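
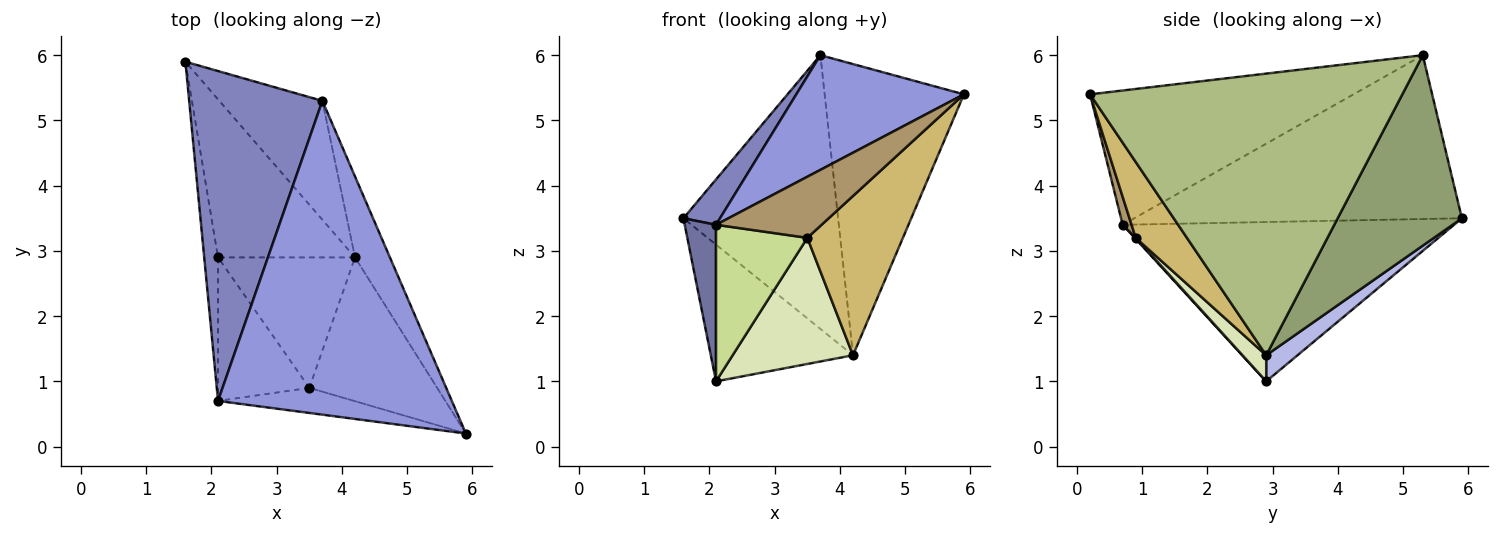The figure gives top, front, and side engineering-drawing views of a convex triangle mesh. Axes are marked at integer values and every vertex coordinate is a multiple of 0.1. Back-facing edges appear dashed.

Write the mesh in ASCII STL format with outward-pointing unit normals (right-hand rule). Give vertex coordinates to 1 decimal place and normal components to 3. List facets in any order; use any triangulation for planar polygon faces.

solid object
 facet normal -0.992 -0.094 -0.086
  outer loop
   vertex 2.1 0.7 3.4
   vertex 1.6 5.9 3.5
   vertex 2.1 2.9 1.0
  endloop
 endfacet
 facet normal -0.773 -0.086 0.629
  outer loop
   vertex 2.1 0.7 3.4
   vertex 3.7 5.3 6.0
   vertex 1.6 5.9 3.5
  endloop
 endfacet
 facet normal -0.475 -0.302 0.827
  outer loop
   vertex 2.1 0.7 3.4
   vertex 5.9 0.2 5.4
   vertex 3.7 5.3 6.0
  endloop
 endfacet
 facet normal 0.143 0.648 -0.749
  outer loop
   vertex 4.2 2.9 1.4
   vertex 2.1 2.9 1.0
   vertex 1.6 5.9 3.5
  endloop
 endfacet
 facet normal 0.593 0.739 -0.321
  outer loop
   vertex 4.2 2.9 1.4
   vertex 1.6 5.9 3.5
   vertex 3.7 5.3 6.0
  endloop
 endfacet
 facet normal 0.907 0.405 -0.113
  outer loop
   vertex 4.2 2.9 1.4
   vertex 3.7 5.3 6.0
   vertex 5.9 0.2 5.4
  endloop
 endfacet
 facet normal 0.009 -0.737 -0.676
  outer loop
   vertex 3.5 0.9 3.2
   vertex 2.1 0.7 3.4
   vertex 2.1 2.9 1.0
  endloop
 endfacet
 facet normal 0.136 -0.689 -0.712
  outer loop
   vertex 3.5 0.9 3.2
   vertex 2.1 2.9 1.0
   vertex 4.2 2.9 1.4
  endloop
 endfacet
 facet normal 0.078 -0.922 -0.378
  outer loop
   vertex 3.5 0.9 3.2
   vertex 5.9 0.2 5.4
   vertex 2.1 0.7 3.4
  endloop
 endfacet
 facet normal 0.370 -0.690 -0.623
  outer loop
   vertex 3.5 0.9 3.2
   vertex 4.2 2.9 1.4
   vertex 5.9 0.2 5.4
  endloop
 endfacet
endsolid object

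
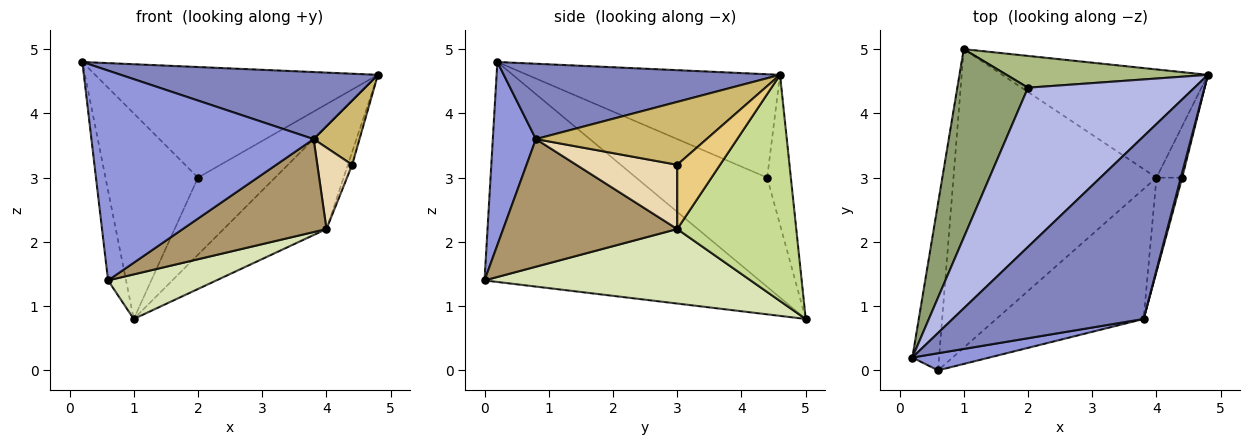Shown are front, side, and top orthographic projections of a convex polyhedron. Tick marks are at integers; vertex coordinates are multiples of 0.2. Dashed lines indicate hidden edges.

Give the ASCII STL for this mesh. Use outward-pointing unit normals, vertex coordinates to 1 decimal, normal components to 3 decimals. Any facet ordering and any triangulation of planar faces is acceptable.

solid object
 facet normal -0.991 0.065 -0.120
  outer loop
   vertex 0.6 0.0 1.4
   vertex 0.2 0.2 4.8
   vertex 1.0 5.0 0.8
  endloop
 endfacet
 facet normal 0.347 -0.323 0.880
  outer loop
   vertex 3.8 0.8 3.6
   vertex 4.8 4.6 4.6
   vertex 0.2 0.2 4.8
  endloop
 endfacet
 facet normal 0.190 -0.979 0.080
  outer loop
   vertex 3.8 0.8 3.6
   vertex 0.2 0.2 4.8
   vertex 0.6 0.0 1.4
  endloop
 endfacet
 facet normal -0.454 0.508 0.732
  outer loop
   vertex 2.0 4.4 3.0
   vertex 0.2 0.2 4.8
   vertex 4.8 4.6 4.6
  endloop
 endfacet
 facet normal -0.722 0.510 0.467
  outer loop
   vertex 2.0 4.4 3.0
   vertex 1.0 5.0 0.8
   vertex 0.2 0.2 4.8
  endloop
 endfacet
 facet normal -0.273 0.889 0.367
  outer loop
   vertex 2.0 4.4 3.0
   vertex 4.8 4.6 4.6
   vertex 1.0 5.0 0.8
  endloop
 endfacet
 facet normal 0.624 0.538 -0.567
  outer loop
   vertex 4.0 3.0 2.2
   vertex 1.0 5.0 0.8
   vertex 4.8 4.6 4.6
  endloop
 endfacet
 facet normal 0.341 -0.139 -0.930
  outer loop
   vertex 4.0 3.0 2.2
   vertex 0.6 0.0 1.4
   vertex 1.0 5.0 0.8
  endloop
 endfacet
 facet normal 0.576 -0.475 -0.665
  outer loop
   vertex 4.0 3.0 2.2
   vertex 3.8 0.8 3.6
   vertex 0.6 0.0 1.4
  endloop
 endfacet
 facet normal 0.966 -0.260 0.021
  outer loop
   vertex 4.4 3.0 3.2
   vertex 4.8 4.6 4.6
   vertex 3.8 0.8 3.6
  endloop
 endfacet
 facet normal 0.925 0.092 -0.370
  outer loop
   vertex 4.4 3.0 3.2
   vertex 4.0 3.0 2.2
   vertex 4.8 4.6 4.6
  endloop
 endfacet
 facet normal 0.884 -0.305 -0.354
  outer loop
   vertex 4.4 3.0 3.2
   vertex 3.8 0.8 3.6
   vertex 4.0 3.0 2.2
  endloop
 endfacet
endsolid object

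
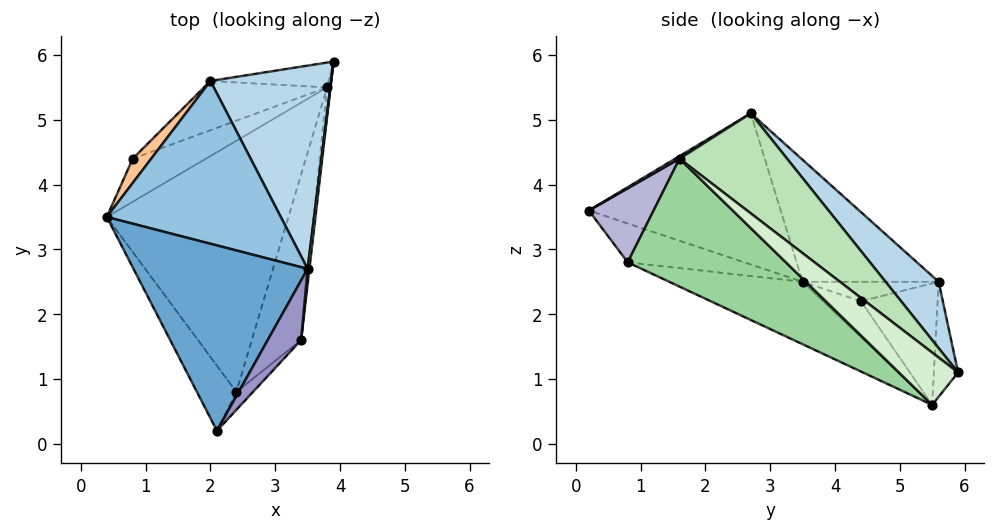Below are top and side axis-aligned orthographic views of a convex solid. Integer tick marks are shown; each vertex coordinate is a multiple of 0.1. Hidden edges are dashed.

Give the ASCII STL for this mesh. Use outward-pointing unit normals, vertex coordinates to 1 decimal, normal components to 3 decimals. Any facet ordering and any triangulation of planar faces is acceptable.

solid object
 facet normal -0.653 -0.086 0.752
  outer loop
   vertex 3.5 2.7 5.1
   vertex 0.4 3.5 2.5
   vertex 2.1 0.2 3.6
  endloop
 endfacet
 facet normal -0.526 0.401 0.750
  outer loop
   vertex 2.0 5.6 2.5
   vertex 0.4 3.5 2.5
   vertex 3.5 2.7 5.1
  endloop
 endfacet
 facet normal 0.335 0.719 0.609
  outer loop
   vertex 2.0 5.6 2.5
   vertex 3.5 2.7 5.1
   vertex 3.9 5.9 1.1
  endloop
 endfacet
 facet normal -0.476 0.731 -0.489
  outer loop
   vertex 3.8 5.5 0.6
   vertex 2.0 5.6 2.5
   vertex 3.9 5.9 1.1
  endloop
 endfacet
 facet normal -0.602 -0.514 -0.611
  outer loop
   vertex 2.4 0.8 2.8
   vertex 2.1 0.2 3.6
   vertex 0.4 3.5 2.5
  endloop
 endfacet
 facet normal -0.307 -0.327 -0.894
  outer loop
   vertex 2.4 0.8 2.8
   vertex 0.4 3.5 2.5
   vertex 3.8 5.5 0.6
  endloop
 endfacet
 facet normal -0.634 0.483 0.604
  outer loop
   vertex 0.8 4.4 2.2
   vertex 0.4 3.5 2.5
   vertex 2.0 5.6 2.5
  endloop
 endfacet
 facet normal -0.439 -0.103 -0.893
  outer loop
   vertex 0.8 4.4 2.2
   vertex 3.8 5.5 0.6
   vertex 0.4 3.5 2.5
  endloop
 endfacet
 facet normal -0.527 0.661 -0.534
  outer loop
   vertex 0.8 4.4 2.2
   vertex 2.0 5.6 2.5
   vertex 3.8 5.5 0.6
  endloop
 endfacet
 facet normal 0.852 -0.408 -0.329
  outer loop
   vertex 3.4 1.6 4.4
   vertex 2.4 0.8 2.8
   vertex 3.8 5.5 0.6
  endloop
 endfacet
 facet normal 0.995 -0.102 0.018
  outer loop
   vertex 3.4 1.6 4.4
   vertex 3.9 5.9 1.1
   vertex 3.5 2.7 5.1
  endloop
 endfacet
 facet normal 0.984 -0.165 -0.065
  outer loop
   vertex 3.4 1.6 4.4
   vertex 3.8 5.5 0.6
   vertex 3.9 5.9 1.1
  endloop
 endfacet
 facet normal 0.065 -0.540 0.839
  outer loop
   vertex 3.4 1.6 4.4
   vertex 3.5 2.7 5.1
   vertex 2.1 0.2 3.6
  endloop
 endfacet
 facet normal 0.769 -0.615 -0.173
  outer loop
   vertex 3.4 1.6 4.4
   vertex 2.1 0.2 3.6
   vertex 2.4 0.8 2.8
  endloop
 endfacet
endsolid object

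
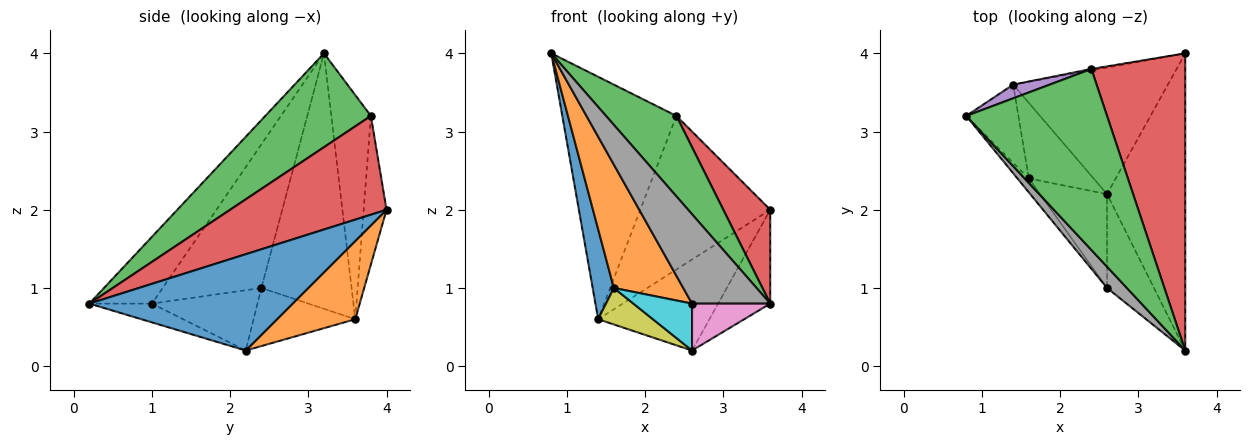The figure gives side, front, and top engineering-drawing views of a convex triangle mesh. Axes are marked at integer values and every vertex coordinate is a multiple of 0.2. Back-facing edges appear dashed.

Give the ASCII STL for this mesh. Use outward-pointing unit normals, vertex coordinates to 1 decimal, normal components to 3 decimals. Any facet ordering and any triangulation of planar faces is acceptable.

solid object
 facet normal 0.761 0.195 -0.618
  outer loop
   vertex 2.6 2.2 0.2
   vertex 3.6 4.0 2.0
   vertex 3.6 0.2 0.8
  endloop
 endfacet
 facet normal 0.380 0.540 -0.751
  outer loop
   vertex 1.4 3.6 0.6
   vertex 3.6 4.0 2.0
   vertex 2.6 2.2 0.2
  endloop
 endfacet
 facet normal 0.520 -0.347 0.780
  outer loop
   vertex 2.4 3.8 3.2
   vertex 0.8 3.2 4.0
   vertex 3.6 0.2 0.8
  endloop
 endfacet
 facet normal 0.708 -0.213 0.673
  outer loop
   vertex 2.4 3.8 3.2
   vertex 3.6 0.2 0.8
   vertex 3.6 4.0 2.0
  endloop
 endfacet
 facet normal -0.327 0.943 0.053
  outer loop
   vertex 2.4 3.8 3.2
   vertex 1.4 3.6 0.6
   vertex 0.8 3.2 4.0
  endloop
 endfacet
 facet normal -0.173 0.985 -0.009
  outer loop
   vertex 2.4 3.8 3.2
   vertex 3.6 4.0 2.0
   vertex 1.4 3.6 0.6
  endloop
 endfacet
 facet normal -0.337 -0.421 -0.842
  outer loop
   vertex 2.6 1.0 0.8
   vertex 2.6 2.2 0.2
   vertex 3.6 0.2 0.8
  endloop
 endfacet
 facet normal -0.614 -0.768 0.182
  outer loop
   vertex 2.6 1.0 0.8
   vertex 3.6 0.2 0.8
   vertex 0.8 3.2 4.0
  endloop
 endfacet
 facet normal -0.628 -0.338 -0.701
  outer loop
   vertex 1.6 2.4 1.0
   vertex 1.4 3.6 0.6
   vertex 2.6 2.2 0.2
  endloop
 endfacet
 facet normal -0.627 -0.348 -0.697
  outer loop
   vertex 1.6 2.4 1.0
   vertex 2.6 2.2 0.2
   vertex 2.6 1.0 0.8
  endloop
 endfacet
 facet normal -0.955 -0.224 -0.195
  outer loop
   vertex 1.6 2.4 1.0
   vertex 0.8 3.2 4.0
   vertex 1.4 3.6 0.6
  endloop
 endfacet
 facet normal -0.816 -0.574 -0.065
  outer loop
   vertex 1.6 2.4 1.0
   vertex 2.6 1.0 0.8
   vertex 0.8 3.2 4.0
  endloop
 endfacet
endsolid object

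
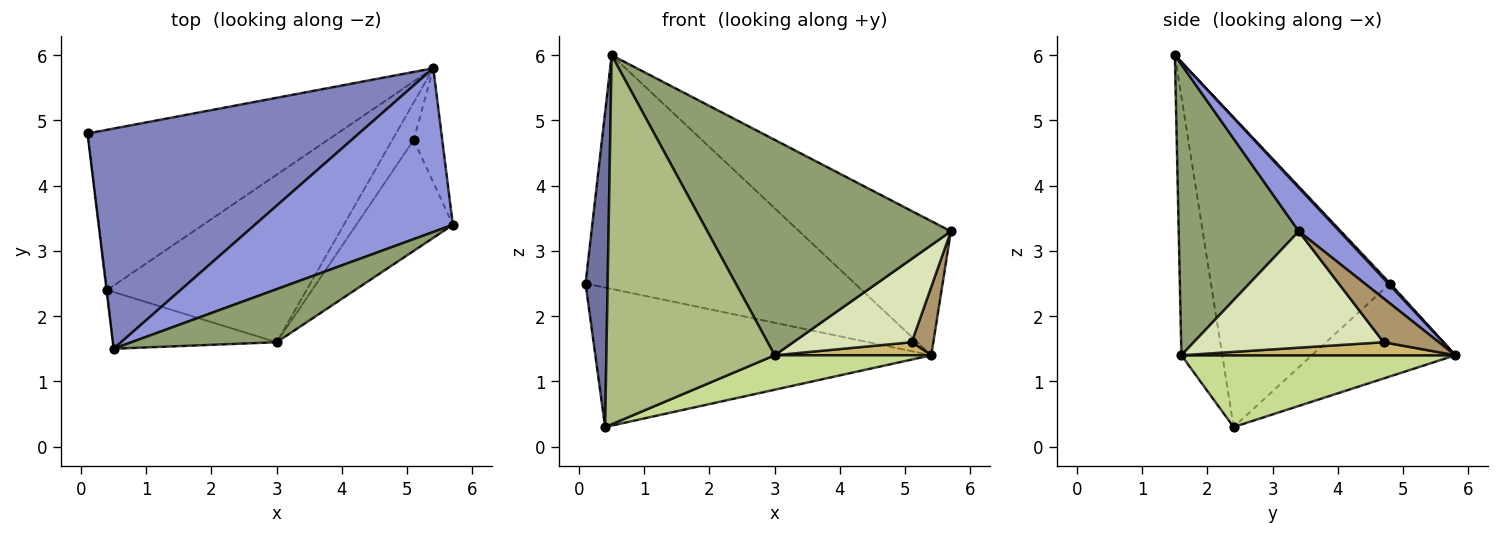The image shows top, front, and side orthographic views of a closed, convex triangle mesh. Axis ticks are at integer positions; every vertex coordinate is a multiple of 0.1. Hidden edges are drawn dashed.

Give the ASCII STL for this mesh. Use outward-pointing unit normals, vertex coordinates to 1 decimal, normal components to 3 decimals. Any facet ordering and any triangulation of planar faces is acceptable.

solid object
 facet normal -0.992 -0.122 -0.002
  outer loop
   vertex 0.4 2.4 0.3
   vertex 0.5 1.5 6.0
   vertex 0.1 4.8 2.5
  endloop
 endfacet
 facet normal 0.005 0.728 0.686
  outer loop
   vertex 5.4 5.8 1.4
   vertex 0.1 4.8 2.5
   vertex 0.5 1.5 6.0
  endloop
 endfacet
 facet normal 0.168 0.625 0.763
  outer loop
   vertex 5.4 5.8 1.4
   vertex 0.5 1.5 6.0
   vertex 5.7 3.4 3.3
  endloop
 endfacet
 facet normal -0.270 0.632 -0.726
  outer loop
   vertex 5.4 5.8 1.4
   vertex 0.4 2.4 0.3
   vertex 0.1 4.8 2.5
  endloop
 endfacet
 facet normal 0.432 -0.876 0.216
  outer loop
   vertex 3.0 1.6 1.4
   vertex 5.7 3.4 3.3
   vertex 0.5 1.5 6.0
  endloop
 endfacet
 facet normal -0.233 -0.961 -0.148
  outer loop
   vertex 3.0 1.6 1.4
   vertex 0.5 1.5 6.0
   vertex 0.4 2.4 0.3
  endloop
 endfacet
 facet normal 0.332 -0.190 -0.924
  outer loop
   vertex 3.0 1.6 1.4
   vertex 0.4 2.4 0.3
   vertex 5.4 5.8 1.4
  endloop
 endfacet
 facet normal 0.694 -0.433 -0.576
  outer loop
   vertex 5.1 4.7 1.6
   vertex 5.7 3.4 3.3
   vertex 3.0 1.6 1.4
  endloop
 endfacet
 facet normal 0.796 -0.311 -0.519
  outer loop
   vertex 5.1 4.7 1.6
   vertex 5.4 5.8 1.4
   vertex 5.7 3.4 3.3
  endloop
 endfacet
 facet normal 0.498 -0.285 -0.819
  outer loop
   vertex 5.1 4.7 1.6
   vertex 3.0 1.6 1.4
   vertex 5.4 5.8 1.4
  endloop
 endfacet
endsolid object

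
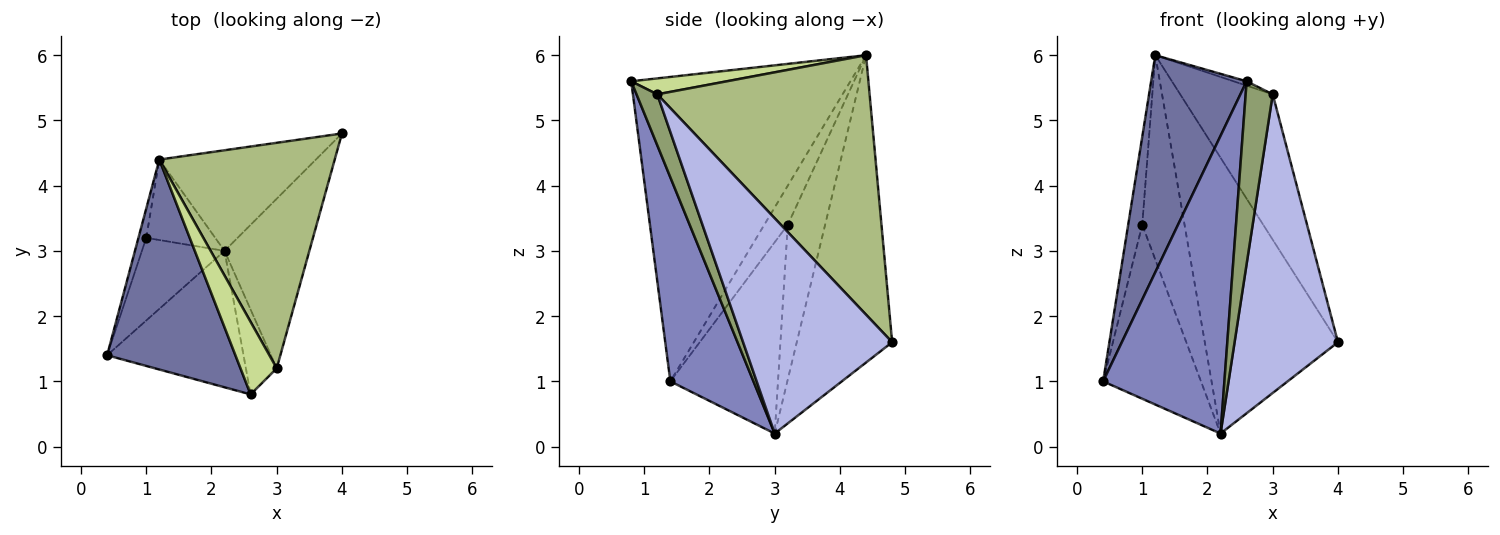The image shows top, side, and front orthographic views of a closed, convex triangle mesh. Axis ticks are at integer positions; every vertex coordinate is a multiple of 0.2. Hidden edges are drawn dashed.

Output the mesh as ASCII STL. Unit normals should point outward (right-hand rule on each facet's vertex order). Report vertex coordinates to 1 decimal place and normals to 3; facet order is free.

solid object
 facet normal -0.855 -0.373 0.360
  outer loop
   vertex 1.2 4.4 6.0
   vertex 0.4 1.4 1.0
   vertex 2.6 0.8 5.6
  endloop
 endfacet
 facet normal 0.529 -0.772 -0.354
  outer loop
   vertex 2.2 3.0 0.2
   vertex 2.6 0.8 5.6
   vertex 0.4 1.4 1.0
  endloop
 endfacet
 facet normal -0.558 0.779 -0.284
  outer loop
   vertex 2.2 3.0 0.2
   vertex 1.2 4.4 6.0
   vertex 4.0 4.8 1.6
  endloop
 endfacet
 facet normal 0.782 -0.542 -0.308
  outer loop
   vertex 3.0 1.2 5.4
   vertex 2.2 3.0 0.2
   vertex 4.0 4.8 1.6
  endloop
 endfacet
 facet normal 0.572 -0.744 -0.346
  outer loop
   vertex 3.0 1.2 5.4
   vertex 2.6 0.8 5.6
   vertex 2.2 3.0 0.2
  endloop
 endfacet
 facet normal 0.779 0.340 0.527
  outer loop
   vertex 3.0 1.2 5.4
   vertex 4.0 4.8 1.6
   vertex 1.2 4.4 6.0
  endloop
 endfacet
 facet normal 0.402 0.055 0.914
  outer loop
   vertex 3.0 1.2 5.4
   vertex 1.2 4.4 6.0
   vertex 2.6 0.8 5.6
  endloop
 endfacet
 facet normal -0.845 0.507 -0.169
  outer loop
   vertex 1.0 3.2 3.4
   vertex 0.4 1.4 1.0
   vertex 1.2 4.4 6.0
  endloop
 endfacet
 facet normal -0.705 0.641 -0.304
  outer loop
   vertex 1.0 3.2 3.4
   vertex 2.2 3.0 0.2
   vertex 0.4 1.4 1.0
  endloop
 endfacet
 facet normal -0.635 0.719 -0.283
  outer loop
   vertex 1.0 3.2 3.4
   vertex 1.2 4.4 6.0
   vertex 2.2 3.0 0.2
  endloop
 endfacet
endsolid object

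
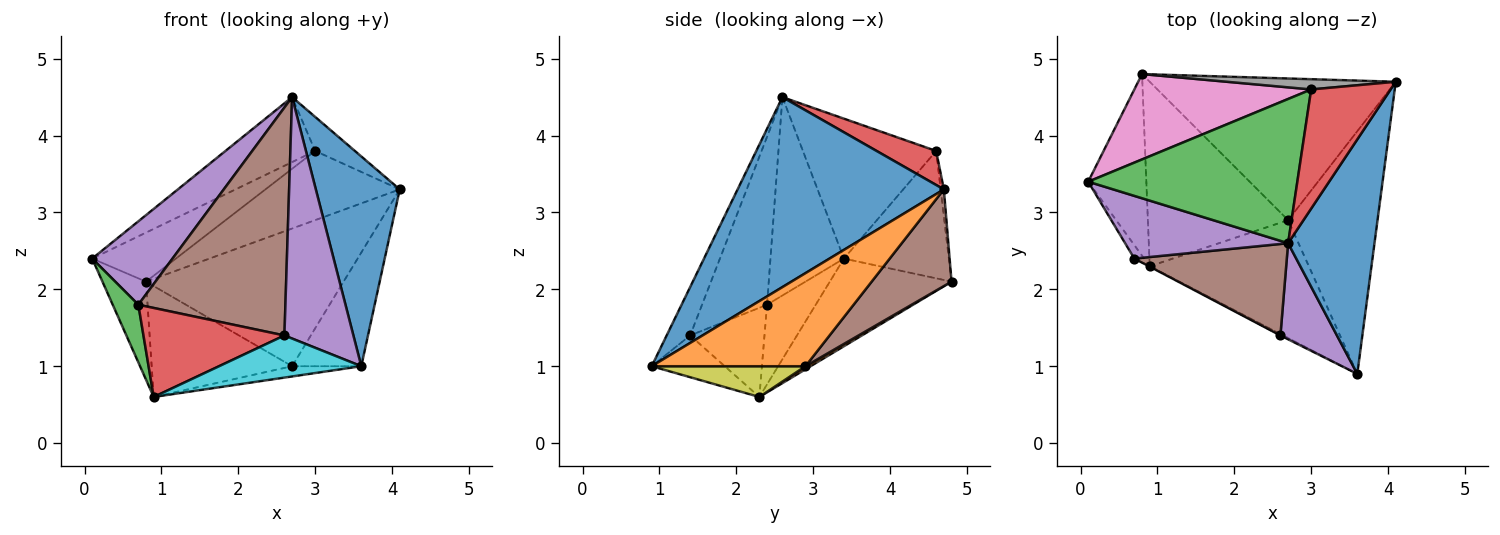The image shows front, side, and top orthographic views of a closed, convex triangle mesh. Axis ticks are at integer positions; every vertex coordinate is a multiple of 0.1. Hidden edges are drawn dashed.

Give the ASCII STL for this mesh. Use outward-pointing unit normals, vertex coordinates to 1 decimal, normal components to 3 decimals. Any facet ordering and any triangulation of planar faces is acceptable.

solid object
 facet normal 0.854 -0.347 0.388
  outer loop
   vertex 2.7 2.6 4.5
   vertex 3.6 0.9 1.0
   vertex 4.1 4.7 3.3
  endloop
 endfacet
 facet normal 0.686 0.309 -0.659
  outer loop
   vertex 2.7 2.9 1.0
   vertex 4.1 4.7 3.3
   vertex 3.6 0.9 1.0
  endloop
 endfacet
 facet normal -0.521 0.351 0.778
  outer loop
   vertex 3.0 4.6 3.8
   vertex 0.1 3.4 2.4
   vertex 2.7 2.6 4.5
  endloop
 endfacet
 facet normal 0.381 0.254 0.889
  outer loop
   vertex 3.0 4.6 3.8
   vertex 2.7 2.6 4.5
   vertex 4.1 4.7 3.3
  endloop
 endfacet
 facet normal -0.302 -0.886 0.353
  outer loop
   vertex 2.6 1.4 1.4
   vertex 3.6 0.9 1.0
   vertex 2.7 2.6 4.5
  endloop
 endfacet
 facet normal 0.271 0.671 -0.690
  outer loop
   vertex 0.8 4.8 2.1
   vertex 4.1 4.7 3.3
   vertex 2.7 2.9 1.0
  endloop
 endfacet
 facet normal -0.530 0.422 0.735
  outer loop
   vertex 0.8 4.8 2.1
   vertex 0.1 3.4 2.4
   vertex 3.0 4.6 3.8
  endloop
 endfacet
 facet normal -0.023 0.989 0.147
  outer loop
   vertex 0.8 4.8 2.1
   vertex 3.0 4.6 3.8
   vertex 4.1 4.7 3.3
  endloop
 endfacet
 facet normal 0.189 0.085 -0.978
  outer loop
   vertex 0.9 2.3 0.6
   vertex 2.7 2.9 1.0
   vertex 3.6 0.9 1.0
  endloop
 endfacet
 facet normal -0.457 -0.889 -0.030
  outer loop
   vertex 0.9 2.3 0.6
   vertex 3.6 0.9 1.0
   vertex 2.6 1.4 1.4
  endloop
 endfacet
 facet normal -0.799 0.286 -0.530
  outer loop
   vertex 0.9 2.3 0.6
   vertex 0.1 3.4 2.4
   vertex 0.8 4.8 2.1
  endloop
 endfacet
 facet normal 0.019 0.515 -0.857
  outer loop
   vertex 0.9 2.3 0.6
   vertex 0.8 4.8 2.1
   vertex 2.7 2.9 1.0
  endloop
 endfacet
 facet normal -0.880 -0.463 -0.108
  outer loop
   vertex 0.7 2.4 1.8
   vertex 0.1 3.4 2.4
   vertex 0.9 2.3 0.6
  endloop
 endfacet
 facet normal -0.466 -0.885 -0.004
  outer loop
   vertex 0.7 2.4 1.8
   vertex 0.9 2.3 0.6
   vertex 2.6 1.4 1.4
  endloop
 endfacet
 facet normal -0.590 -0.645 0.485
  outer loop
   vertex 0.7 2.4 1.8
   vertex 2.7 2.6 4.5
   vertex 0.1 3.4 2.4
  endloop
 endfacet
 facet normal -0.379 -0.859 0.345
  outer loop
   vertex 0.7 2.4 1.8
   vertex 2.6 1.4 1.4
   vertex 2.7 2.6 4.5
  endloop
 endfacet
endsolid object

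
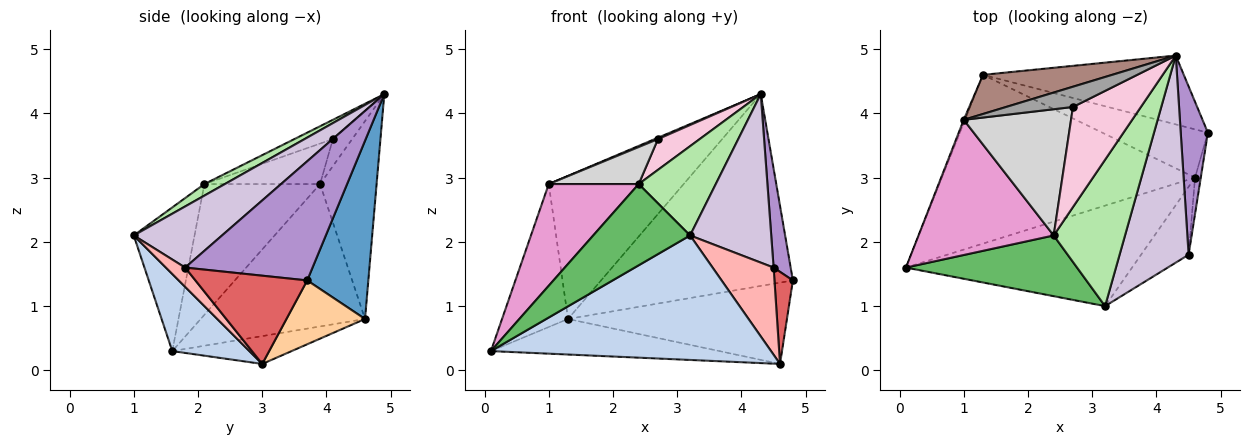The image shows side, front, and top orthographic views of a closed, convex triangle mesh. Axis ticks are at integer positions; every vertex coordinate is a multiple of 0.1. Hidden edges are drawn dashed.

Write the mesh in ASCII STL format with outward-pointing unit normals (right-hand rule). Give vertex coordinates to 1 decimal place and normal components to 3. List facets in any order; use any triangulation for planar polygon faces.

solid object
 facet normal 0.287 0.902 -0.324
  outer loop
   vertex 1.3 4.6 0.8
   vertex 4.3 4.9 4.3
   vertex 4.8 3.7 1.4
  endloop
 endfacet
 facet normal 0.209 -0.761 -0.614
  outer loop
   vertex 4.6 3.0 0.1
   vertex 3.2 1.0 2.1
   vertex 0.1 1.6 0.3
  endloop
 endfacet
 facet normal -0.107 0.205 -0.973
  outer loop
   vertex 4.6 3.0 0.1
   vertex 0.1 1.6 0.3
   vertex 1.3 4.6 0.8
  endloop
 endfacet
 facet normal 0.295 0.822 -0.488
  outer loop
   vertex 4.6 3.0 0.1
   vertex 1.3 4.6 0.8
   vertex 4.8 3.7 1.4
  endloop
 endfacet
 facet normal -0.449 -0.716 0.535
  outer loop
   vertex 2.4 2.1 2.9
   vertex 0.1 1.6 0.3
   vertex 3.2 1.0 2.1
  endloop
 endfacet
 facet normal 0.137 -0.516 0.846
  outer loop
   vertex 2.4 2.1 2.9
   vertex 3.2 1.0 2.1
   vertex 4.3 4.9 4.3
  endloop
 endfacet
 facet normal 0.985 -0.162 -0.064
  outer loop
   vertex 4.5 1.8 1.6
   vertex 4.6 3.0 0.1
   vertex 4.8 3.7 1.4
  endloop
 endfacet
 facet normal 0.242 -0.766 -0.596
  outer loop
   vertex 4.5 1.8 1.6
   vertex 3.2 1.0 2.1
   vertex 4.6 3.0 0.1
  endloop
 endfacet
 facet normal 0.967 -0.129 0.220
  outer loop
   vertex 4.5 1.8 1.6
   vertex 4.8 3.7 1.4
   vertex 4.3 4.9 4.3
  endloop
 endfacet
 facet normal 0.566 -0.520 0.639
  outer loop
   vertex 4.5 1.8 1.6
   vertex 4.3 4.9 4.3
   vertex 3.2 1.0 2.1
  endloop
 endfacet
 facet normal -0.375 0.894 0.245
  outer loop
   vertex 1.0 3.9 2.9
   vertex 4.3 4.9 4.3
   vertex 1.3 4.6 0.8
  endloop
 endfacet
 facet normal -0.928 0.373 -0.008
  outer loop
   vertex 1.0 3.9 2.9
   vertex 1.3 4.6 0.8
   vertex 0.1 1.6 0.3
  endloop
 endfacet
 facet normal -0.611 -0.476 0.632
  outer loop
   vertex 1.0 3.9 2.9
   vertex 0.1 1.6 0.3
   vertex 2.4 2.1 2.9
  endloop
 endfacet
 facet normal -0.262 -0.284 0.923
  outer loop
   vertex 2.7 4.1 3.6
   vertex 2.4 2.1 2.9
   vertex 4.3 4.9 4.3
  endloop
 endfacet
 facet normal -0.374 -0.062 0.925
  outer loop
   vertex 2.7 4.1 3.6
   vertex 4.3 4.9 4.3
   vertex 1.0 3.9 2.9
  endloop
 endfacet
 facet normal -0.340 -0.265 0.902
  outer loop
   vertex 2.7 4.1 3.6
   vertex 1.0 3.9 2.9
   vertex 2.4 2.1 2.9
  endloop
 endfacet
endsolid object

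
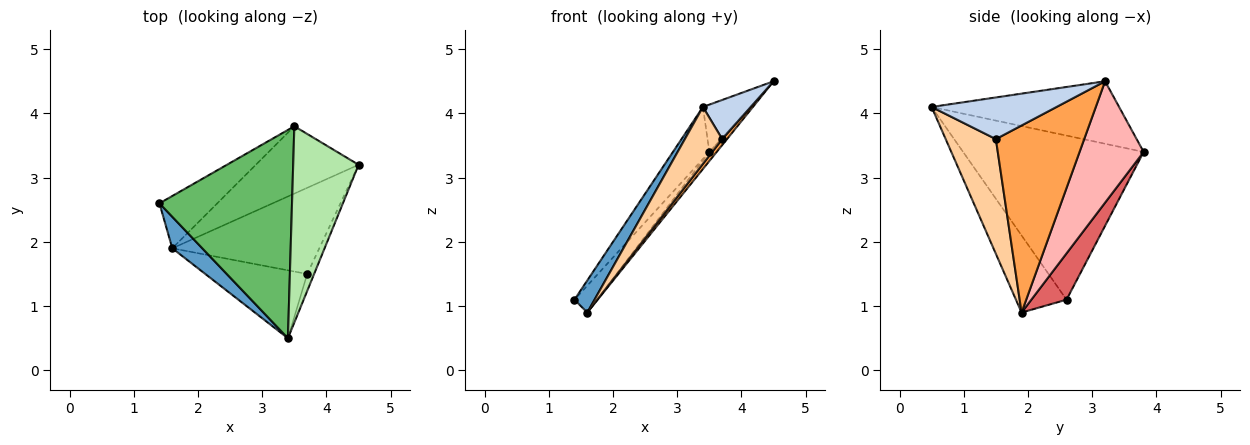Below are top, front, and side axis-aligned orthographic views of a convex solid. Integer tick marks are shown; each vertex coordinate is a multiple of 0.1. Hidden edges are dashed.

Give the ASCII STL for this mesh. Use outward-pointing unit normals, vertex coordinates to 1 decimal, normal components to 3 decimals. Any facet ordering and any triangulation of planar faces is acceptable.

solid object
 facet normal -0.874 -0.347 0.340
  outer loop
   vertex 1.6 1.9 0.9
   vertex 3.4 0.5 4.1
   vertex 1.4 2.6 1.1
  endloop
 endfacet
 facet normal 0.923 -0.353 -0.153
  outer loop
   vertex 3.7 1.5 3.6
   vertex 4.5 3.2 4.5
   vertex 3.4 0.5 4.1
  endloop
 endfacet
 facet normal 0.786 -0.043 -0.617
  outer loop
   vertex 3.7 1.5 3.6
   vertex 1.6 1.9 0.9
   vertex 4.5 3.2 4.5
  endloop
 endfacet
 facet normal 0.653 -0.486 -0.580
  outer loop
   vertex 3.7 1.5 3.6
   vertex 3.4 0.5 4.1
   vertex 1.6 1.9 0.9
  endloop
 endfacet
 facet normal -0.768 0.155 0.621
  outer loop
   vertex 3.5 3.8 3.4
   vertex 1.4 2.6 1.1
   vertex 3.4 0.5 4.1
  endloop
 endfacet
 facet normal -0.681 0.172 0.712
  outer loop
   vertex 3.5 3.8 3.4
   vertex 3.4 0.5 4.1
   vertex 4.5 3.2 4.5
  endloop
 endfacet
 facet normal 0.580 0.373 -0.724
  outer loop
   vertex 3.5 3.8 3.4
   vertex 1.6 1.9 0.9
   vertex 1.4 2.6 1.1
  endloop
 endfacet
 facet normal 0.760 0.087 -0.644
  outer loop
   vertex 3.5 3.8 3.4
   vertex 4.5 3.2 4.5
   vertex 1.6 1.9 0.9
  endloop
 endfacet
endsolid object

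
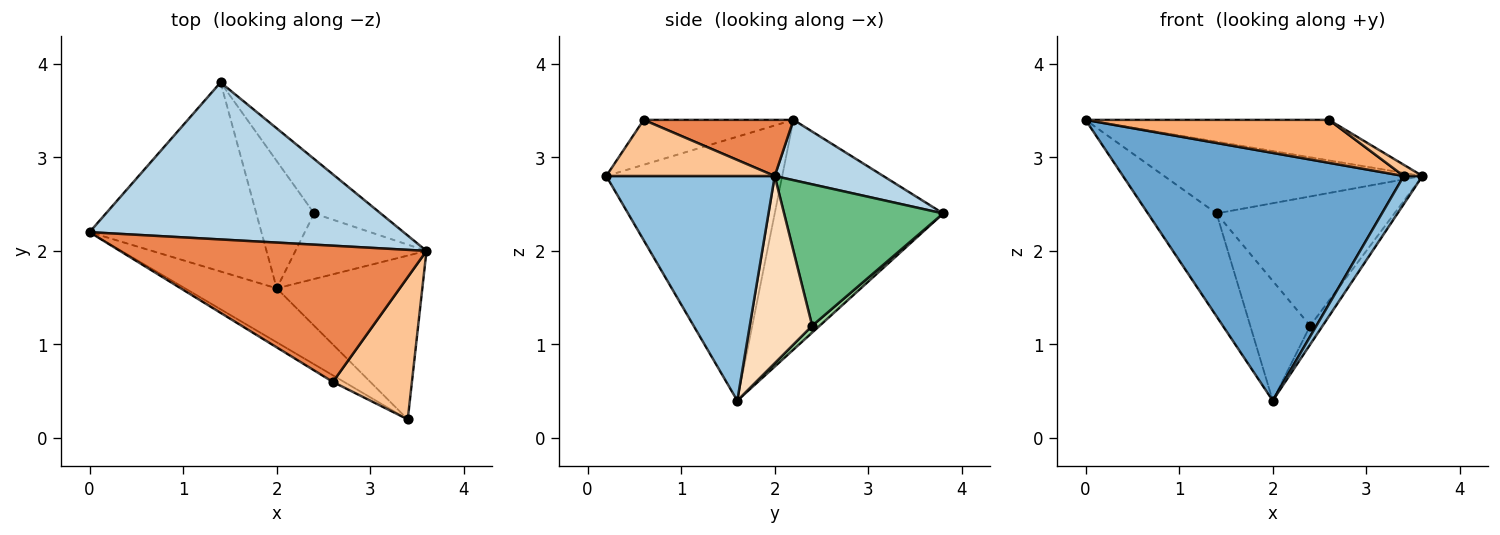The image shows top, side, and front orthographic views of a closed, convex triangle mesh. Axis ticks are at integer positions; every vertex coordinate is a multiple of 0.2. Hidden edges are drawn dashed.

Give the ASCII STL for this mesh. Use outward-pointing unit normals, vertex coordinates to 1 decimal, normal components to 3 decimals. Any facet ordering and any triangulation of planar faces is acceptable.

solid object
 facet normal -0.522 -0.833 -0.181
  outer loop
   vertex 2.0 1.6 0.4
   vertex 3.4 0.2 2.8
   vertex 0.0 2.2 3.4
  endloop
 endfacet
 facet normal 0.836 -0.093 -0.542
  outer loop
   vertex 2.0 1.6 0.4
   vertex 3.6 2.0 2.8
   vertex 3.4 0.2 2.8
  endloop
 endfacet
 facet normal 0.172 0.409 0.896
  outer loop
   vertex 1.4 3.8 2.4
   vertex 0.0 2.2 3.4
   vertex 3.6 2.0 2.8
  endloop
 endfacet
 facet normal -0.761 0.310 -0.570
  outer loop
   vertex 1.4 3.8 2.4
   vertex 2.0 1.6 0.4
   vertex 0.0 2.2 3.4
  endloop
 endfacet
 facet normal 0.173 0.281 0.944
  outer loop
   vertex 2.6 0.6 3.4
   vertex 3.6 2.0 2.8
   vertex 0.0 2.2 3.4
  endloop
 endfacet
 facet normal -0.520 -0.844 -0.130
  outer loop
   vertex 2.6 0.6 3.4
   vertex 0.0 2.2 3.4
   vertex 3.4 0.2 2.8
  endloop
 endfacet
 facet normal 0.578 -0.064 0.813
  outer loop
   vertex 2.6 0.6 3.4
   vertex 3.4 0.2 2.8
   vertex 3.6 2.0 2.8
  endloop
 endfacet
 facet normal 0.808 0.162 -0.566
  outer loop
   vertex 2.4 2.4 1.2
   vertex 3.6 2.0 2.8
   vertex 2.0 1.6 0.4
  endloop
 endfacet
 facet normal 0.636 0.711 -0.299
  outer loop
   vertex 2.4 2.4 1.2
   vertex 1.4 3.8 2.4
   vertex 3.6 2.0 2.8
  endloop
 endfacet
 facet normal 0.085 0.683 -0.726
  outer loop
   vertex 2.4 2.4 1.2
   vertex 2.0 1.6 0.4
   vertex 1.4 3.8 2.4
  endloop
 endfacet
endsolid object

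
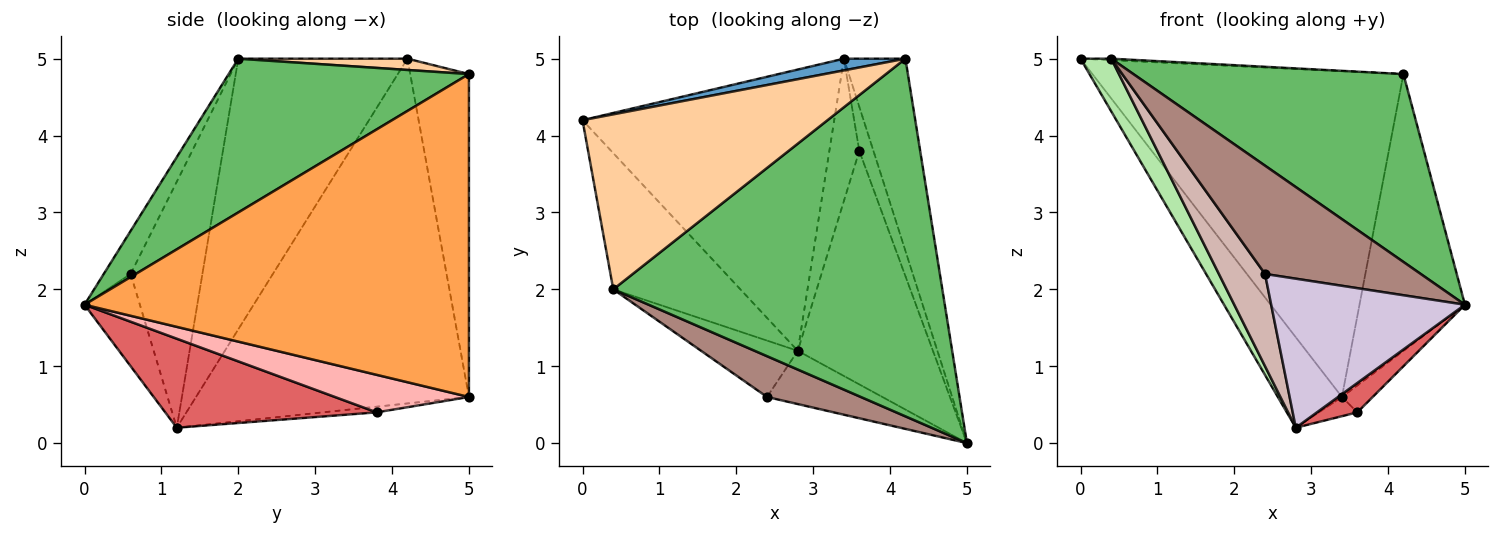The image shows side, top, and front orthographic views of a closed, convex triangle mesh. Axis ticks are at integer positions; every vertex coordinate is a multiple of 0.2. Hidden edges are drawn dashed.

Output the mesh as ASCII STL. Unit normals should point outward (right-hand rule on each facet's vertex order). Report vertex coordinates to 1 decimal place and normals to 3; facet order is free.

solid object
 facet normal -0.185 0.982 0.035
  outer loop
   vertex 3.4 5.0 0.6
   vertex 0.0 4.2 5.0
   vertex 4.2 5.0 4.8
  endloop
 endfacet
 facet normal -0.794 0.186 -0.579
  outer loop
   vertex 3.4 5.0 0.6
   vertex 2.8 1.2 0.2
   vertex 0.0 4.2 5.0
  endloop
 endfacet
 facet normal 0.949 0.260 -0.181
  outer loop
   vertex 3.4 5.0 0.6
   vertex 4.2 5.0 4.8
   vertex 5.0 0.0 1.8
  endloop
 endfacet
 facet normal 0.046 0.008 0.999
  outer loop
   vertex 0.4 2.0 5.0
   vertex 4.2 5.0 4.8
   vertex 0.0 4.2 5.0
  endloop
 endfacet
 facet normal 0.382 -0.430 0.818
  outer loop
   vertex 0.4 2.0 5.0
   vertex 5.0 0.0 1.8
   vertex 4.2 5.0 4.8
  endloop
 endfacet
 facet normal -0.893 -0.162 -0.419
  outer loop
   vertex 0.4 2.0 5.0
   vertex 0.0 4.2 5.0
   vertex 2.8 1.2 0.2
  endloop
 endfacet
 facet normal 0.547 -0.104 -0.831
  outer loop
   vertex 3.6 3.8 0.4
   vertex 5.0 0.0 1.8
   vertex 2.8 1.2 0.2
  endloop
 endfacet
 facet normal 0.915 0.210 -0.345
  outer loop
   vertex 3.6 3.8 0.4
   vertex 3.4 5.0 0.6
   vertex 5.0 0.0 1.8
  endloop
 endfacet
 facet normal -0.184 0.132 -0.974
  outer loop
   vertex 3.6 3.8 0.4
   vertex 2.8 1.2 0.2
   vertex 3.4 5.0 0.6
  endloop
 endfacet
 facet normal -0.260 -0.909 -0.325
  outer loop
   vertex 2.4 0.6 2.2
   vertex 2.8 1.2 0.2
   vertex 5.0 0.0 1.8
  endloop
 endfacet
 facet normal -0.160 -0.924 0.348
  outer loop
   vertex 2.4 0.6 2.2
   vertex 5.0 0.0 1.8
   vertex 0.4 2.0 5.0
  endloop
 endfacet
 facet normal -0.799 -0.513 -0.314
  outer loop
   vertex 2.4 0.6 2.2
   vertex 0.4 2.0 5.0
   vertex 2.8 1.2 0.2
  endloop
 endfacet
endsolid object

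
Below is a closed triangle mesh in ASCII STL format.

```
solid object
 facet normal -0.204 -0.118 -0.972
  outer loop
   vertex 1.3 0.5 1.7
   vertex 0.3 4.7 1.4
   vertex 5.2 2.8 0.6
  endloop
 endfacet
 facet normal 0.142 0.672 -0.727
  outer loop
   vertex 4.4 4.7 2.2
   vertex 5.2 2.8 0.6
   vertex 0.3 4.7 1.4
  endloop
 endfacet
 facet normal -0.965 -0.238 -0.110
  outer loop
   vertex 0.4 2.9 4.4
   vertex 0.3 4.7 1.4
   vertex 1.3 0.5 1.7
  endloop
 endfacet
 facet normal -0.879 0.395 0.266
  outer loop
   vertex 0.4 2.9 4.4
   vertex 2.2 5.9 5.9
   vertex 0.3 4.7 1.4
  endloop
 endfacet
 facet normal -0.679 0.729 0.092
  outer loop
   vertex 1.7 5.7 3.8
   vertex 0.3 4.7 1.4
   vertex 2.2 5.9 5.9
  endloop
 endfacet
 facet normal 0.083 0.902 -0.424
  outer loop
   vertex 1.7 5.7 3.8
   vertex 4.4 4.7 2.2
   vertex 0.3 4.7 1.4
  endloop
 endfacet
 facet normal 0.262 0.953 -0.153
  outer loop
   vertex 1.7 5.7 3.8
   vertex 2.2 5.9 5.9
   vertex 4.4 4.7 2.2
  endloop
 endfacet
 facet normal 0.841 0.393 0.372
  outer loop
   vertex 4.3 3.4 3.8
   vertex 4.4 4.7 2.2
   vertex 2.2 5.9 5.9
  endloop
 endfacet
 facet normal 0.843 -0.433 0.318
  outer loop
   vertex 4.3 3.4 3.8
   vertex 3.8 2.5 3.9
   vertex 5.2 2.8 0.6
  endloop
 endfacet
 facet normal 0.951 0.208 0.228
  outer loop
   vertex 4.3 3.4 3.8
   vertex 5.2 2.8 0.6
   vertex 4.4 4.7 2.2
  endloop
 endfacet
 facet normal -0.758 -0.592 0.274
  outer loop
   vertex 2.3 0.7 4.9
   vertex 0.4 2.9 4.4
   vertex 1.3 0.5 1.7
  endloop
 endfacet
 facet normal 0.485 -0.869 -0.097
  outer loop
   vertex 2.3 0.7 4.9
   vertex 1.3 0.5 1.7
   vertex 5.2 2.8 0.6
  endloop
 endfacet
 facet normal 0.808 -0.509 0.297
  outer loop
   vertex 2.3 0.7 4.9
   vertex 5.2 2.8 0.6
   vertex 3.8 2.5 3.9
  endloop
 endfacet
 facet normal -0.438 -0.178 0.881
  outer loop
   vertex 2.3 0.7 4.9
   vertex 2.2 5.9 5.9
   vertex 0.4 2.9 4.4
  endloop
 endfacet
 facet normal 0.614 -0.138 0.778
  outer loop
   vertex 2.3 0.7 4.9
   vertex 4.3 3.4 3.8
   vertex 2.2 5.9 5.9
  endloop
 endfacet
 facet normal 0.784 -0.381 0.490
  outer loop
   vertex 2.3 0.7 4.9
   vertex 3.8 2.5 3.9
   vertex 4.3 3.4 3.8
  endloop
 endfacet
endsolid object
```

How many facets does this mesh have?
16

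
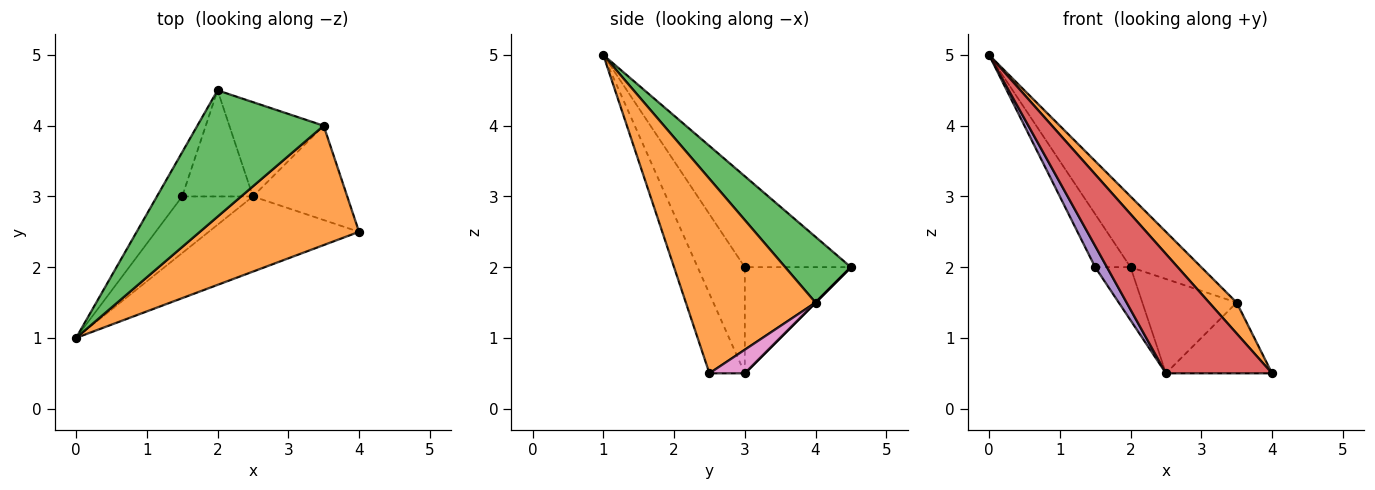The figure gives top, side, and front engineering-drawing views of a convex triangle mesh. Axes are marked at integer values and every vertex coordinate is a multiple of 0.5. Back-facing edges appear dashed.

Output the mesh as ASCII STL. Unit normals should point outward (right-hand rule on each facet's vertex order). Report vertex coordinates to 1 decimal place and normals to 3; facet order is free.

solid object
 facet normal -0.917 0.306 -0.255
  outer loop
   vertex 1.5 3.0 2.0
   vertex 0.0 1.0 5.0
   vertex 2.0 4.5 2.0
  endloop
 endfacet
 facet normal 0.764 -0.162 0.625
  outer loop
   vertex 3.5 4.0 1.5
   vertex 0.0 1.0 5.0
   vertex 4.0 2.5 0.5
  endloop
 endfacet
 facet normal 0.413 0.445 0.795
  outer loop
   vertex 3.5 4.0 1.5
   vertex 2.0 4.5 2.0
   vertex 0.0 1.0 5.0
  endloop
 endfacet
 facet normal -0.271 -0.814 -0.513
  outer loop
   vertex 2.5 3.0 0.5
   vertex 4.0 2.5 0.5
   vertex 0.0 1.0 5.0
  endloop
 endfacet
 facet normal -0.815 -0.204 -0.543
  outer loop
   vertex 2.5 3.0 0.5
   vertex 0.0 1.0 5.0
   vertex 1.5 3.0 2.0
  endloop
 endfacet
 facet normal -0.802 0.267 -0.535
  outer loop
   vertex 2.5 3.0 0.5
   vertex 1.5 3.0 2.0
   vertex 2.0 4.5 2.0
  endloop
 endfacet
 facet normal 0.196 0.588 -0.784
  outer loop
   vertex 2.5 3.0 0.5
   vertex 3.5 4.0 1.5
   vertex 4.0 2.5 0.5
  endloop
 endfacet
 facet normal 0.000 0.707 -0.707
  outer loop
   vertex 2.5 3.0 0.5
   vertex 2.0 4.5 2.0
   vertex 3.5 4.0 1.5
  endloop
 endfacet
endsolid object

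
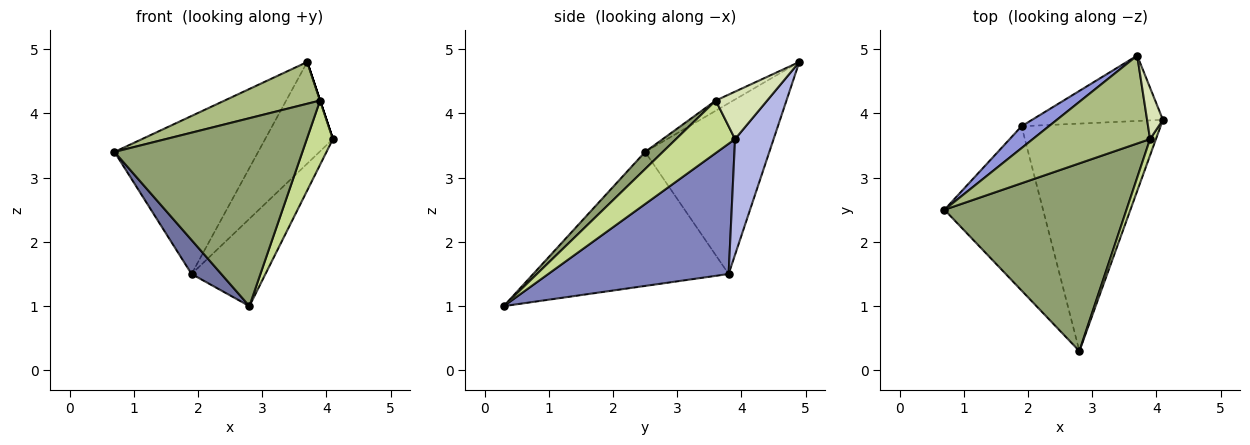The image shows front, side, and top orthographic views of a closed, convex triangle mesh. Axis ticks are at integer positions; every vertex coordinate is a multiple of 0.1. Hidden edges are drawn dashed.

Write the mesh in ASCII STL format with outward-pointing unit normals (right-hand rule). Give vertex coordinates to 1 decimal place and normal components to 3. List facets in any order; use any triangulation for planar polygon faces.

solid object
 facet normal -0.800 -0.122 -0.588
  outer loop
   vertex 1.9 3.8 1.5
   vertex 2.8 0.3 1.0
   vertex 0.7 2.5 3.4
  endloop
 endfacet
 facet normal 0.658 0.270 -0.703
  outer loop
   vertex 1.9 3.8 1.5
   vertex 4.1 3.9 3.6
   vertex 2.8 0.3 1.0
  endloop
 endfacet
 facet normal -0.650 0.752 0.104
  outer loop
   vertex 1.9 3.8 1.5
   vertex 0.7 2.5 3.4
   vertex 3.7 4.9 4.8
  endloop
 endfacet
 facet normal 0.432 0.759 -0.488
  outer loop
   vertex 1.9 3.8 1.5
   vertex 3.7 4.9 4.8
   vertex 4.1 3.9 3.6
  endloop
 endfacet
 facet normal 0.066 -0.706 0.705
  outer loop
   vertex 3.9 3.6 4.2
   vertex 0.7 2.5 3.4
   vertex 2.8 0.3 1.0
  endloop
 endfacet
 facet normal -0.078 -0.428 0.901
  outer loop
   vertex 3.9 3.6 4.2
   vertex 3.7 4.9 4.8
   vertex 0.7 2.5 3.4
  endloop
 endfacet
 facet normal 0.910 -0.402 0.102
  outer loop
   vertex 3.9 3.6 4.2
   vertex 2.8 0.3 1.0
   vertex 4.1 3.9 3.6
  endloop
 endfacet
 facet normal 0.949 0.000 0.316
  outer loop
   vertex 3.9 3.6 4.2
   vertex 4.1 3.9 3.6
   vertex 3.7 4.9 4.8
  endloop
 endfacet
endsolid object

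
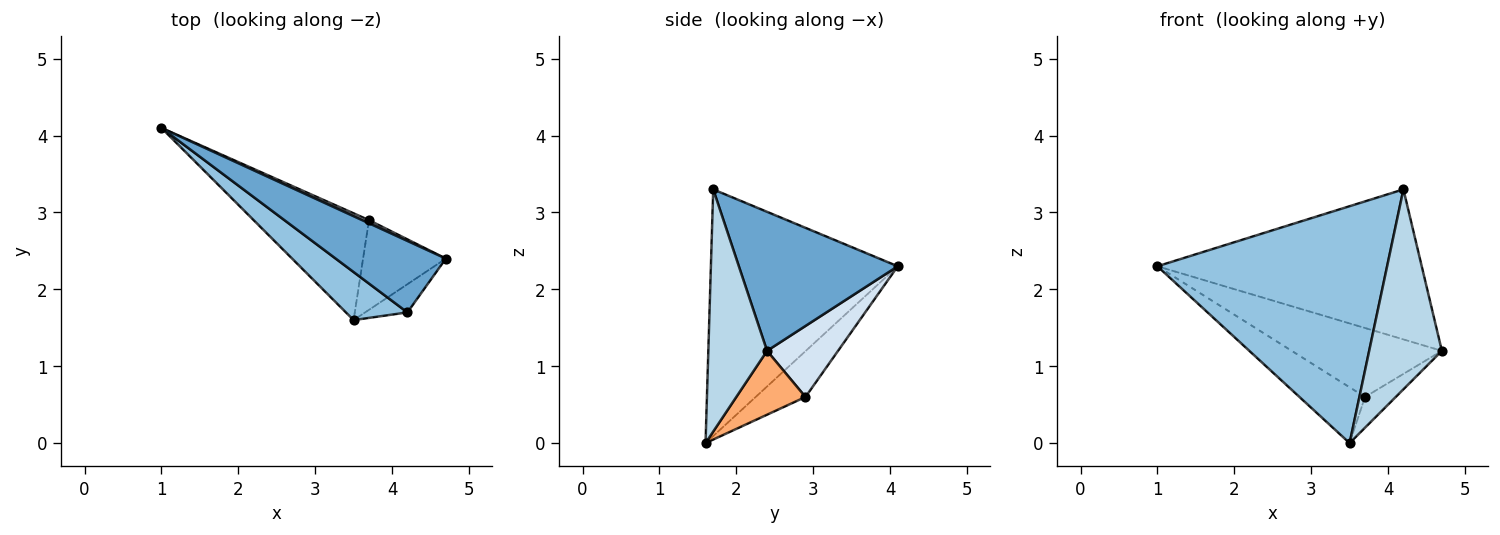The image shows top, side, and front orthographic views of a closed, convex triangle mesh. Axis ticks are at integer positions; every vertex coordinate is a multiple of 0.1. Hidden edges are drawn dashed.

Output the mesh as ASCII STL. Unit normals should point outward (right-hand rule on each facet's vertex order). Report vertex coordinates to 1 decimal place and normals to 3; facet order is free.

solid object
 facet normal 0.477 0.793 0.378
  outer loop
   vertex 4.2 1.7 3.3
   vertex 4.7 2.4 1.2
   vertex 1.0 4.1 2.3
  endloop
 endfacet
 facet normal -0.623 -0.766 0.155
  outer loop
   vertex 4.2 1.7 3.3
   vertex 1.0 4.1 2.3
   vertex 3.5 1.6 0.0
  endloop
 endfacet
 facet normal 0.625 -0.773 -0.109
  outer loop
   vertex 4.2 1.7 3.3
   vertex 3.5 1.6 0.0
   vertex 4.7 2.4 1.2
  endloop
 endfacet
 facet normal 0.427 0.903 0.041
  outer loop
   vertex 3.7 2.9 0.6
   vertex 1.0 4.1 2.3
   vertex 4.7 2.4 1.2
  endloop
 endfacet
 facet normal -0.332 0.437 -0.836
  outer loop
   vertex 3.7 2.9 0.6
   vertex 3.5 1.6 0.0
   vertex 1.0 4.1 2.3
  endloop
 endfacet
 facet normal 0.589 0.262 -0.764
  outer loop
   vertex 3.7 2.9 0.6
   vertex 4.7 2.4 1.2
   vertex 3.5 1.6 0.0
  endloop
 endfacet
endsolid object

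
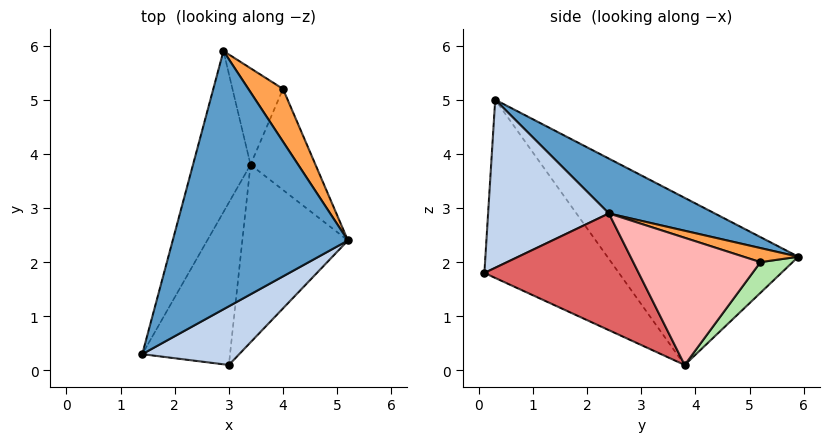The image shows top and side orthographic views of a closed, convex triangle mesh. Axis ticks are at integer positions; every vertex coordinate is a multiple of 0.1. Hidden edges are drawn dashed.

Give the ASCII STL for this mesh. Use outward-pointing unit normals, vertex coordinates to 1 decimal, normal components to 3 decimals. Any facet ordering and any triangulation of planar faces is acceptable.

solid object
 facet normal 0.276 0.383 0.882
  outer loop
   vertex 2.9 5.9 2.1
   vertex 1.4 0.3 5.0
   vertex 5.2 2.4 2.9
  endloop
 endfacet
 facet normal 0.592 -0.730 0.342
  outer loop
   vertex 3.0 0.1 1.8
   vertex 5.2 2.4 2.9
   vertex 1.4 0.3 5.0
  endloop
 endfacet
 facet normal 0.342 0.417 0.842
  outer loop
   vertex 4.0 5.2 2.0
   vertex 2.9 5.9 2.1
   vertex 5.2 2.4 2.9
  endloop
 endfacet
 facet normal -0.942 0.084 -0.324
  outer loop
   vertex 3.4 3.8 0.1
   vertex 1.4 0.3 5.0
   vertex 2.9 5.9 2.1
  endloop
 endfacet
 facet normal -0.892 -0.105 -0.439
  outer loop
   vertex 3.4 3.8 0.1
   vertex 3.0 0.1 1.8
   vertex 1.4 0.3 5.0
  endloop
 endfacet
 facet normal 0.379 0.684 -0.624
  outer loop
   vertex 3.4 3.8 0.1
   vertex 2.9 5.9 2.1
   vertex 4.0 5.2 2.0
  endloop
 endfacet
 facet normal 0.691 -0.362 -0.625
  outer loop
   vertex 3.4 3.8 0.1
   vertex 5.2 2.4 2.9
   vertex 3.0 0.1 1.8
  endloop
 endfacet
 facet normal 0.867 0.229 -0.443
  outer loop
   vertex 3.4 3.8 0.1
   vertex 4.0 5.2 2.0
   vertex 5.2 2.4 2.9
  endloop
 endfacet
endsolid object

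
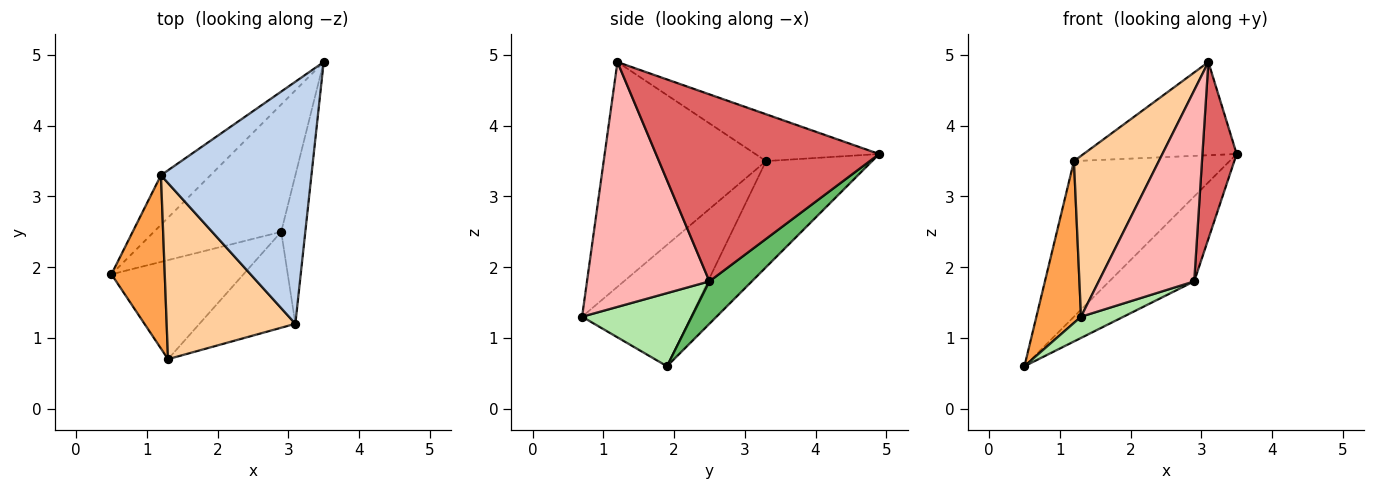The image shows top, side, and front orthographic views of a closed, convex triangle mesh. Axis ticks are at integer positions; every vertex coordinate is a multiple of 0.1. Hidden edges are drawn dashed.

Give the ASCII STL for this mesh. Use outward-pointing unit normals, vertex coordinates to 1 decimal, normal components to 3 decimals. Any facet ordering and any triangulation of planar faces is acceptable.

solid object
 facet normal -0.545 0.799 -0.254
  outer loop
   vertex 1.2 3.3 3.5
   vertex 3.5 4.9 3.6
   vertex 0.5 1.9 0.6
  endloop
 endfacet
 facet normal -0.279 0.345 0.896
  outer loop
   vertex 1.2 3.3 3.5
   vertex 3.1 1.2 4.9
   vertex 3.5 4.9 3.6
  endloop
 endfacet
 facet normal -0.857 -0.352 0.377
  outer loop
   vertex 1.2 3.3 3.5
   vertex 0.5 1.9 0.6
   vertex 1.3 0.7 1.3
  endloop
 endfacet
 facet normal -0.790 -0.413 0.453
  outer loop
   vertex 1.2 3.3 3.5
   vertex 1.3 0.7 1.3
   vertex 3.1 1.2 4.9
  endloop
 endfacet
 facet normal 0.267 0.535 -0.802
  outer loop
   vertex 2.9 2.5 1.8
   vertex 0.5 1.9 0.6
   vertex 3.5 4.9 3.6
  endloop
 endfacet
 facet normal 0.476 -0.184 -0.860
  outer loop
   vertex 2.9 2.5 1.8
   vertex 1.3 0.7 1.3
   vertex 0.5 1.9 0.6
  endloop
 endfacet
 facet normal 0.981 -0.150 -0.126
  outer loop
   vertex 2.9 2.5 1.8
   vertex 3.5 4.9 3.6
   vertex 3.1 1.2 4.9
  endloop
 endfacet
 facet normal 0.753 -0.588 -0.295
  outer loop
   vertex 2.9 2.5 1.8
   vertex 3.1 1.2 4.9
   vertex 1.3 0.7 1.3
  endloop
 endfacet
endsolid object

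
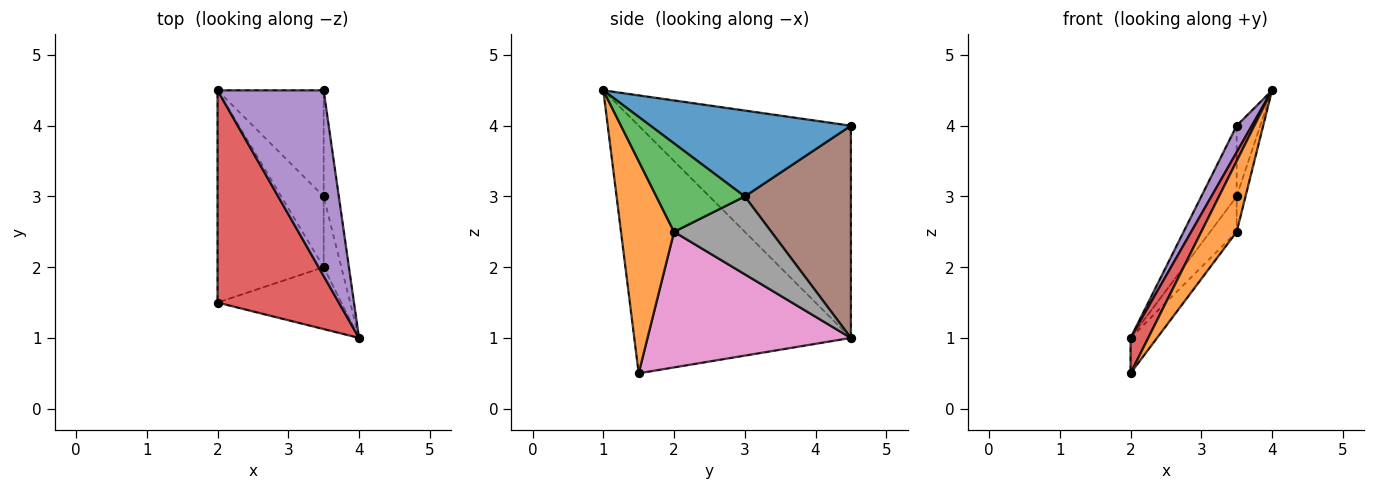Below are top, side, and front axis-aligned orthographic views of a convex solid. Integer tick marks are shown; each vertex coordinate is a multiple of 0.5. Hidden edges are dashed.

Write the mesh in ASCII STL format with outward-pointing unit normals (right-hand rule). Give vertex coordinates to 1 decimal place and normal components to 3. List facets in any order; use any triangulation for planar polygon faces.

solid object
 facet normal 0.978 0.115 -0.173
  outer loop
   vertex 3.5 3.0 3.0
   vertex 3.5 4.5 4.0
   vertex 4.0 1.0 4.5
  endloop
 endfacet
 facet normal 0.749 -0.499 -0.437
  outer loop
   vertex 3.5 2.0 2.5
   vertex 4.0 1.0 4.5
   vertex 2.0 1.5 0.5
  endloop
 endfacet
 facet normal 0.976 0.098 -0.195
  outer loop
   vertex 3.5 2.0 2.5
   vertex 3.5 3.0 3.0
   vertex 4.0 1.0 4.5
  endloop
 endfacet
 facet normal -0.896 -0.073 0.439
  outer loop
   vertex 2.0 4.5 1.0
   vertex 2.0 1.5 0.5
   vertex 4.0 1.0 4.5
  endloop
 endfacet
 facet normal -0.893 -0.064 0.446
  outer loop
   vertex 2.0 4.5 1.0
   vertex 4.0 1.0 4.5
   vertex 3.5 4.5 4.0
  endloop
 endfacet
 facet normal 0.857 0.286 -0.429
  outer loop
   vertex 2.0 4.5 1.0
   vertex 3.5 4.5 4.0
   vertex 3.5 3.0 3.0
  endloop
 endfacet
 facet normal 0.783 0.102 -0.613
  outer loop
   vertex 2.0 4.5 1.0
   vertex 3.5 2.0 2.5
   vertex 2.0 1.5 0.5
  endloop
 endfacet
 facet normal 0.854 0.233 -0.466
  outer loop
   vertex 2.0 4.5 1.0
   vertex 3.5 3.0 3.0
   vertex 3.5 2.0 2.5
  endloop
 endfacet
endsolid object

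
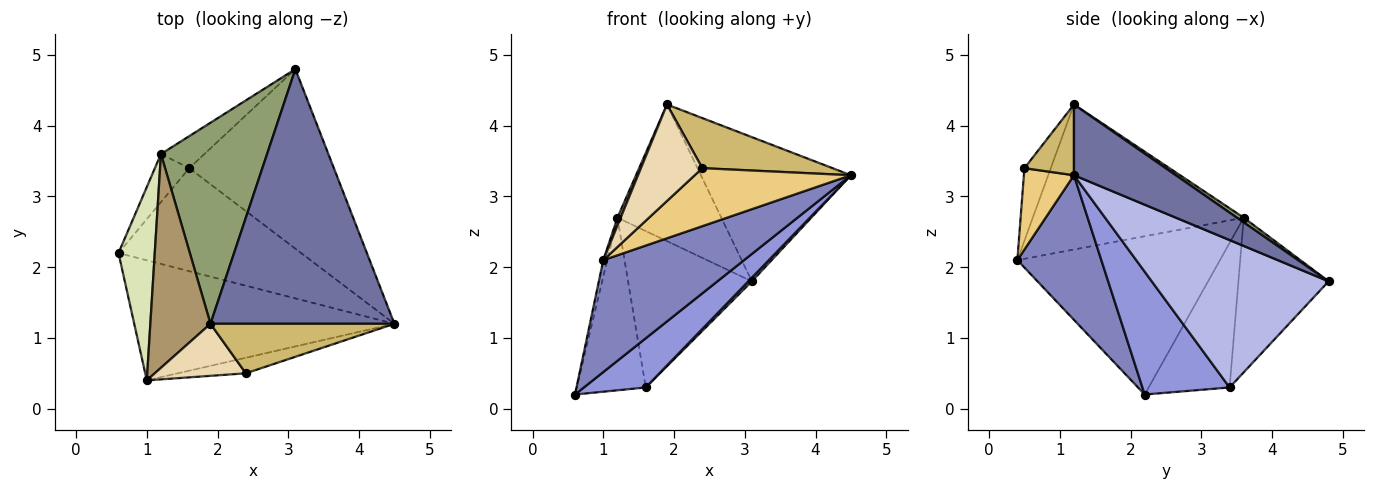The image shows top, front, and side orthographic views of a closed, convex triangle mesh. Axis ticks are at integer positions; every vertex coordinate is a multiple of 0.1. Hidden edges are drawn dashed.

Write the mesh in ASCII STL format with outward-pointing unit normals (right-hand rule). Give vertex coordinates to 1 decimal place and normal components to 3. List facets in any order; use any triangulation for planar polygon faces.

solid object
 facet normal 0.317 0.467 0.825
  outer loop
   vertex 1.9 1.2 4.3
   vertex 4.5 1.2 3.3
   vertex 3.1 4.8 1.8
  endloop
 endfacet
 facet normal 0.377 -0.632 -0.678
  outer loop
   vertex 1.0 0.4 2.1
   vertex 0.6 2.2 0.2
   vertex 4.5 1.2 3.3
  endloop
 endfacet
 facet normal 0.519 -0.368 -0.772
  outer loop
   vertex 1.6 3.4 0.3
   vertex 4.5 1.2 3.3
   vertex 0.6 2.2 0.2
  endloop
 endfacet
 facet normal 0.714 -0.014 -0.700
  outer loop
   vertex 1.6 3.4 0.3
   vertex 3.1 4.8 1.8
   vertex 4.5 1.2 3.3
  endloop
 endfacet
 facet normal 0.037 0.562 0.827
  outer loop
   vertex 1.2 3.6 2.7
   vertex 1.9 1.2 4.3
   vertex 3.1 4.8 1.8
  endloop
 endfacet
 facet normal -0.749 0.639 -0.178
  outer loop
   vertex 1.2 3.6 2.7
   vertex 1.6 3.4 0.3
   vertex 0.6 2.2 0.2
  endloop
 endfacet
 facet normal -0.581 0.797 -0.163
  outer loop
   vertex 1.2 3.6 2.7
   vertex 3.1 4.8 1.8
   vertex 1.6 3.4 0.3
  endloop
 endfacet
 facet normal -0.975 0.019 0.223
  outer loop
   vertex 1.2 3.6 2.7
   vertex 0.6 2.2 0.2
   vertex 1.0 0.4 2.1
  endloop
 endfacet
 facet normal -0.924 -0.014 0.383
  outer loop
   vertex 1.2 3.6 2.7
   vertex 1.0 0.4 2.1
   vertex 1.9 1.2 4.3
  endloop
 endfacet
 facet normal 0.261 -0.686 0.679
  outer loop
   vertex 2.4 0.5 3.4
   vertex 4.5 1.2 3.3
   vertex 1.9 1.2 4.3
  endloop
 endfacet
 facet normal 0.296 -0.923 -0.248
  outer loop
   vertex 2.4 0.5 3.4
   vertex 1.0 0.4 2.1
   vertex 4.5 1.2 3.3
  endloop
 endfacet
 facet normal -0.353 -0.823 0.444
  outer loop
   vertex 2.4 0.5 3.4
   vertex 1.9 1.2 4.3
   vertex 1.0 0.4 2.1
  endloop
 endfacet
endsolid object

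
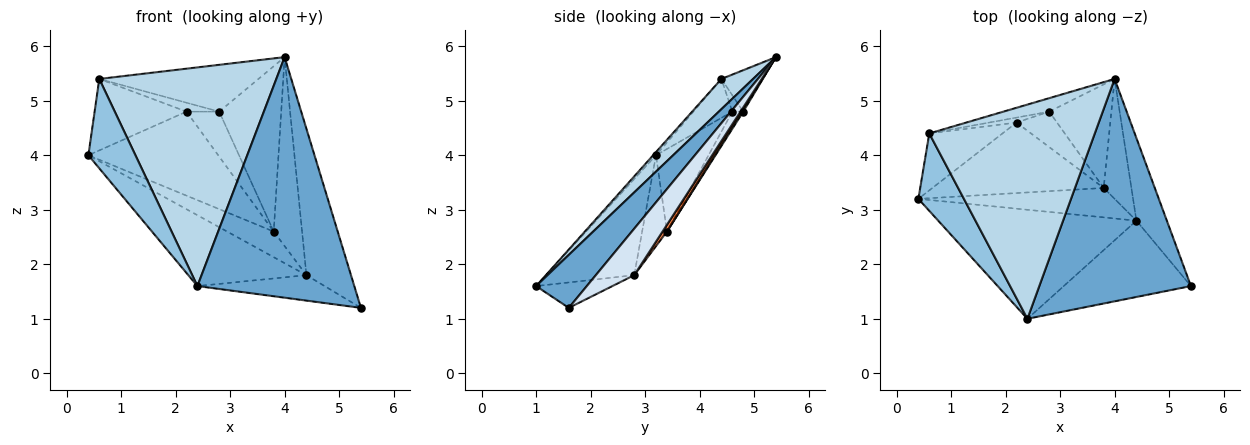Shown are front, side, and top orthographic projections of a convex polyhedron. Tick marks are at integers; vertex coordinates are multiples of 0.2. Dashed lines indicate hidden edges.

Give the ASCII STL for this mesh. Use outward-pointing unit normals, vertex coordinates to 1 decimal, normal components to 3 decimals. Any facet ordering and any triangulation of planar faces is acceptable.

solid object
 facet normal 0.231 -0.714 0.660
  outer loop
   vertex 2.4 1.0 1.6
   vertex 5.4 1.6 1.2
   vertex 4.0 5.4 5.8
  endloop
 endfacet
 facet normal -0.046 -0.755 0.654
  outer loop
   vertex 0.6 4.4 5.4
   vertex 0.4 3.2 4.0
   vertex 2.4 1.0 1.6
  endloop
 endfacet
 facet normal 0.127 -0.709 0.694
  outer loop
   vertex 0.6 4.4 5.4
   vertex 2.4 1.0 1.6
   vertex 4.0 5.4 5.8
  endloop
 endfacet
 facet normal 0.600 0.697 -0.393
  outer loop
   vertex 4.4 2.8 1.8
   vertex 4.0 5.4 5.8
   vertex 5.4 1.6 1.2
  endloop
 endfacet
 facet normal 0.129 0.837 -0.531
  outer loop
   vertex 4.4 2.8 1.8
   vertex 3.8 3.4 2.6
   vertex 4.0 5.4 5.8
  endloop
 endfacet
 facet normal -0.186 0.311 -0.932
  outer loop
   vertex 4.4 2.8 1.8
   vertex 5.4 1.6 1.2
   vertex 2.4 1.0 1.6
  endloop
 endfacet
 facet normal -0.377 0.505 -0.777
  outer loop
   vertex 4.4 2.8 1.8
   vertex 2.4 1.0 1.6
   vertex 0.4 3.2 4.0
  endloop
 endfacet
 facet normal -0.330 0.620 -0.712
  outer loop
   vertex 4.4 2.8 1.8
   vertex 0.4 3.2 4.0
   vertex 3.8 3.4 2.6
  endloop
 endfacet
 facet normal 0.019 0.847 -0.531
  outer loop
   vertex 2.8 4.8 4.8
   vertex 4.0 5.4 5.8
   vertex 3.8 3.4 2.6
  endloop
 endfacet
 facet normal -0.243 0.932 -0.268
  outer loop
   vertex 2.8 4.8 4.8
   vertex 0.6 4.4 5.4
   vertex 4.0 5.4 5.8
  endloop
 endfacet
 facet normal -0.315 0.742 -0.591
  outer loop
   vertex 2.2 4.6 4.8
   vertex 0.4 3.2 4.0
   vertex 0.6 4.4 5.4
  endloop
 endfacet
 facet normal -0.280 0.839 -0.466
  outer loop
   vertex 2.2 4.6 4.8
   vertex 0.6 4.4 5.4
   vertex 2.8 4.8 4.8
  endloop
 endfacet
 facet normal -0.296 0.732 -0.614
  outer loop
   vertex 2.2 4.6 4.8
   vertex 3.8 3.4 2.6
   vertex 0.4 3.2 4.0
  endloop
 endfacet
 facet normal -0.253 0.760 -0.599
  outer loop
   vertex 2.2 4.6 4.8
   vertex 2.8 4.8 4.8
   vertex 3.8 3.4 2.6
  endloop
 endfacet
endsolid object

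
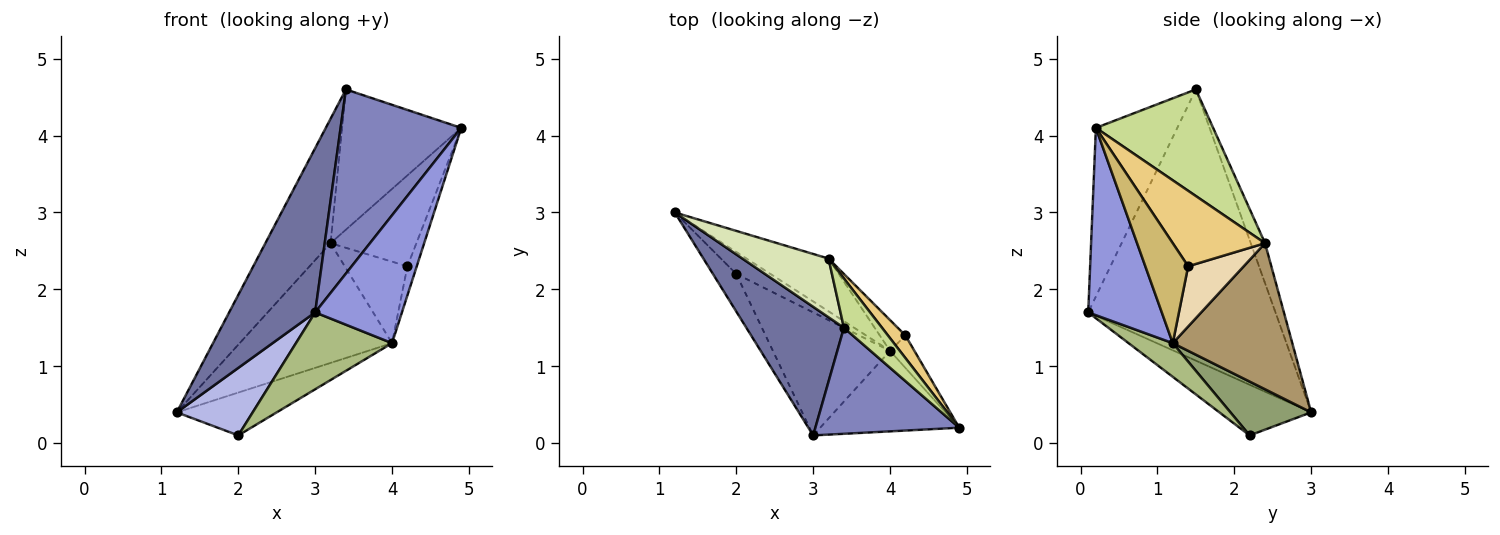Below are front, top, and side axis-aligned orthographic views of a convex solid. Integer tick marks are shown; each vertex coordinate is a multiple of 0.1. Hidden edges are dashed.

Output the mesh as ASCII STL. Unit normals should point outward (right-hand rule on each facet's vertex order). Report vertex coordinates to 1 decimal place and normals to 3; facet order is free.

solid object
 facet normal -0.864 -0.397 0.311
  outer loop
   vertex 3.4 1.5 4.6
   vertex 1.2 3.0 0.4
   vertex 3.0 0.1 1.7
  endloop
 endfacet
 facet normal -0.505 -0.748 0.431
  outer loop
   vertex 3.4 1.5 4.6
   vertex 3.0 0.1 1.7
   vertex 4.9 0.2 4.1
  endloop
 endfacet
 facet normal 0.583 -0.687 -0.433
  outer loop
   vertex 4.0 1.2 1.3
   vertex 4.9 0.2 4.1
   vertex 3.0 0.1 1.7
  endloop
 endfacet
 facet normal -0.726 -0.601 -0.335
  outer loop
   vertex 2.0 2.2 0.1
   vertex 3.0 0.1 1.7
   vertex 1.2 3.0 0.4
  endloop
 endfacet
 facet normal 0.584 0.723 -0.371
  outer loop
   vertex 2.0 2.2 0.1
   vertex 1.2 3.0 0.4
   vertex 4.0 1.2 1.3
  endloop
 endfacet
 facet normal 0.237 -0.515 -0.824
  outer loop
   vertex 2.0 2.2 0.1
   vertex 4.0 1.2 1.3
   vertex 3.0 0.1 1.7
  endloop
 endfacet
 facet normal 0.680 0.691 0.243
  outer loop
   vertex 3.2 2.4 2.6
   vertex 3.4 1.5 4.6
   vertex 4.9 0.2 4.1
  endloop
 endfacet
 facet normal -0.194 0.887 0.419
  outer loop
   vertex 3.2 2.4 2.6
   vertex 1.2 3.0 0.4
   vertex 3.4 1.5 4.6
  endloop
 endfacet
 facet normal 0.583 0.743 -0.327
  outer loop
   vertex 3.2 2.4 2.6
   vertex 4.0 1.2 1.3
   vertex 1.2 3.0 0.4
  endloop
 endfacet
 facet normal 0.951 0.207 -0.232
  outer loop
   vertex 4.2 1.4 2.3
   vertex 4.9 0.2 4.1
   vertex 4.0 1.2 1.3
  endloop
 endfacet
 facet normal 0.722 0.672 0.167
  outer loop
   vertex 4.2 1.4 2.3
   vertex 3.2 2.4 2.6
   vertex 4.9 0.2 4.1
  endloop
 endfacet
 facet normal 0.639 0.720 -0.272
  outer loop
   vertex 4.2 1.4 2.3
   vertex 4.0 1.2 1.3
   vertex 3.2 2.4 2.6
  endloop
 endfacet
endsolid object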